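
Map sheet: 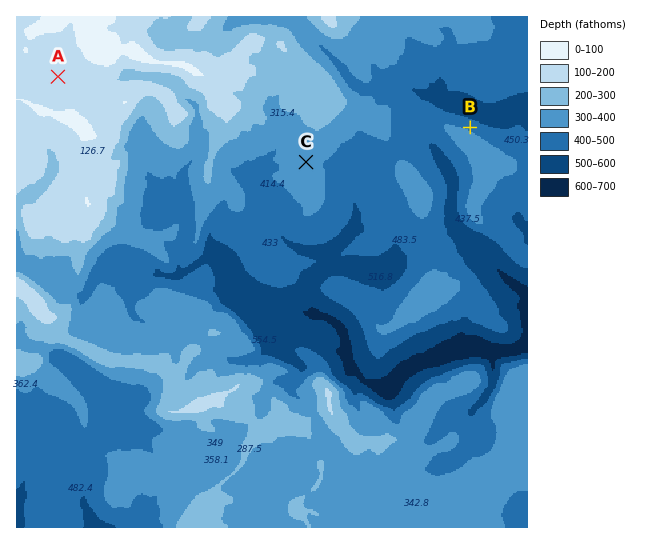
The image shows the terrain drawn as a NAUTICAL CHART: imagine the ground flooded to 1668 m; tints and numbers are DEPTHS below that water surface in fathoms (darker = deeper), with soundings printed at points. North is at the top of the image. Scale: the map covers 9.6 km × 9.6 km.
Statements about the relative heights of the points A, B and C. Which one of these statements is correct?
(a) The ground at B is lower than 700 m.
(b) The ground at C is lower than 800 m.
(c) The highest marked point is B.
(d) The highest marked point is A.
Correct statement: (d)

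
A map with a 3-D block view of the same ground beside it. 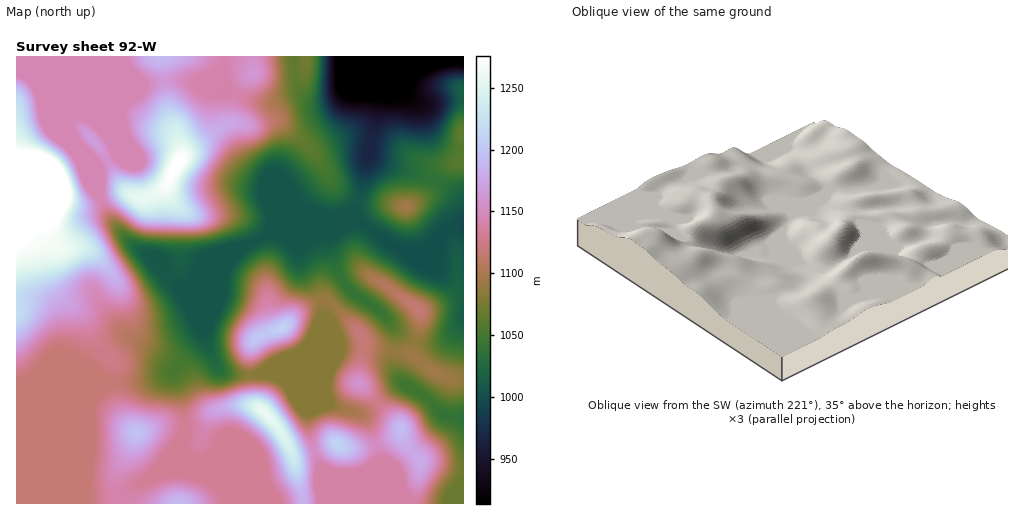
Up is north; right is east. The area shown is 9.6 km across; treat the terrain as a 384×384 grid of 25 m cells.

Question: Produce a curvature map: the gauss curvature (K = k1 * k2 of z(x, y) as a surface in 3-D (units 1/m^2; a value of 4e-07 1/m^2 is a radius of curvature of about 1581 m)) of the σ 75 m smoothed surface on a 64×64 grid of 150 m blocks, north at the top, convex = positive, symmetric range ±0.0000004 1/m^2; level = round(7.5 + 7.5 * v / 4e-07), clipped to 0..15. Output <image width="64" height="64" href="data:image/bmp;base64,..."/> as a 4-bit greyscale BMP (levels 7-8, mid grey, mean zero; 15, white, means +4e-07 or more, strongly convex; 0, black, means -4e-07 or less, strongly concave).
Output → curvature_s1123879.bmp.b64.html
<image width="64" height="64" href="data:image/bmp;base64,Qk12CAAAAAAAAHYAAAAoAAAAQAAAAEAAAAABAAQAAAAAAAAIAAATCwAAEwsAABAAAAAAAAAAAAAAABEREQAiIiIAMzMzAERERABVVVUAZmZmAHd3dwCIiIgAmZmZAKqqqgC7u7sAzMzMAN3d3QDu7u4A////AIiIiIiIiHeHd3eJqqmHd3iIeImXWHd4iIiIiHd0WJiIiIiIiHd3d3d3d3iZiHd3eId3iJY1d3iIiIiId2VomIiIiIiId3d3d4iHd3d3d3d4h3d3djSYh3d3eIh3eHeIh4iIiIh3d3d3eIh3d3d3d3eHd2Z4ZpiHd3d4iIeJiId3iIiIiHd3d3d3d4d3d3d4d4h3dnqoiHd3d3eIiImYdmeIiIiId3d3d3d3eHd3d3h3iIiHesiLdWZmeIiYeaqGZoiIiIiIiHd3d3d4h3d3eIiIiJh5tjVpmYd4iIdoqpdmiIiIiIiId3d3d3d3d4d3iIiJl2mUApy6mGZ3h2eal3eIiIiIiIiHd4iId3h4iHiIiJqHeXMEz9qGRFiHZXh2d4iIiIiIiIeImZh3d3d3iIiIqXaZYifvyXZEaJhlZ3ZniIiIiIiIeImqmHd3h3Z4mZmXV6hTOMyXdmZ5u5Z5h3eIiIiIh3d3iJmId3d3d3iZmHdol3hnh3eImHnfyIqod4iIiIiHd3d4iId4dmaJh2ZnmpiIz5VVV5qoaM/Heah3iIiIiId3d3d3h4h2VpqVI2r/yImoh4dWiYU1ioRHh3eIiIiIh3d3d3eIh3d3iYQlr/+3eIh4iFZ3UhNnVFZ3d3d4iIiHd3d3d4iIiIdmZVi823RXiId2aIhjNoh3d3iId3iIiIh3d3d3iIiIhlaJh2ZkIFd4h3Wby5d5uoiHiIh3d4iIiIeHd3d4iIh2V721AlQkd3iHdazcqIq6iIiIiHd3iIiId3d3d3iIiHd4vbMAd3d4iId1iqmHeJiHiIiId3iIh3iHiIiIiIiHd3iagwA3iId4h3d3Zmd3d3d4h3h3eIiIeIeIiId4h3d3d3dmd1eYh3d3eIdVZ3d3h3d3d3eIiIiHd3eId3d3d3d3ZWjfqKp2d3eImFZ3dniHd4iHd4iIiHd3d3d3eHd3eIdlav/GaGI3d4iIZ4dmd3dniIeHeIiId3d3iHeId3eIiGVq/7VIuBR3iIh4l2Z3ZmeIh4iIiIh3d3iId3d3iIiIZWnMplv/g3eIiJqXeIdmZ4iIiId3h3d3eIh3d3eIiId2aJmHe/+1d4h4moeJh3eHeIiIh3d3h4h4h3d3d3d4h3d3dnd4zqVoiGeId5mHeal3iIiHd3iIh3d3d3d3d3eHeIh1VneKlEiHVnd4mHd6y3Z4h3d3eIh3d3d3d3d3d4iImHZmZWhzJndnh3iIeIq6ZXd3d4h3eId3iHd3d3iIiIiZd4iGV3RHl3mIiHd4iJdVZ3d3d3d4iHiZh3d3iId4iIh3iZdohmiYiHd3d3d3d2Zod3d3d3mZiJqXd3d4d3h3d3iJmHmYeId2aJmId4iIh3h3d3d3iZh3mod4h3d3eHdmeJmHiZh3d2aKqZh4iIiId3d4eIeIh1V4d3iHeId4d3Z4mYeJmHd3Z5mIh3iIiIh3d3d4iHd2VWeIiIh3eIiHd3eIh3iId3d3iHd3d4iIiIh3h3iJh3h2eJqYiHd4iIh3d3d2eIh3d3iHeId3iHh3iHd3d4iIm5eKupiHZmeHd4h3ZmZ4h3eHd3d4iId3d3eIh3h3eIiql5uGZ4dmZmZ3d3d3d3eHd4h3d3iId3d3d3h3iHdmeIhnqERXd3d3ZmZ3dneHd3d3iHd3eId2ZneHd3iIdlZ3ZWm3V6l3eJqoZmd3Z3h4h3eId3d3d3Zmd4d3eIhkRodlaaiM2nZ63tllZ3d2d4iHd3d3h3d3iYd4iHeHd2VHh3ZEZ5u5d4rMp2Z4d3d3h3d3d3eHZni9yXeId4dniHZVYwBZq6h3d4iHd4h3d3d3d3d3d3dnib3Jd3d3h2atxxFEAJ3bh3h1Z4iId4iIh3d3d4h3ZmeZmqh2d3eId7/5NZhF78hVeXV4iIiHiIiId3d4iIdmZ4iIh3Z3d4d4z/lrmGfchTNpdomIiIh4iIiId3iIh2Z3d3d3d3d3dVn/6XmIdFd3ZFd2eIiIh3iIiIiHd4iHd3d3d3d3d3dUXP/HV4iAGN/YZ4d4eIiHd4mIiId3eIeIiHd3d3d3iWV8/pM3iHJ5nPt3qqmHiIh3iZmId3d4eImYh3eId3iZd2ipUFeIZoiJ6Wabyod3iHeJmIh4iIh4iZiHiId3d4iGRGYjd3h3iHiXVWipdmeId3iId3iIh3eIiHiIh3d3d3U0d2d3iod3d3dmZnh1Vnd3h3d2Z4iHd3d3eIiHd3dndTfJh3iod3dniId3d3ZWZ3mnZnZniId3d3d4iId3d4p2W7iHeYd3d3h4iIiId2d3i7dHhmd4d3d3d3eIiId3rXZ7iHdnd3h3d3eImYd3eIialliXd3d3d3d3d3eIiHetd4mId3d3iHd3d4iIh3d4iIiHeJh4d3d3d3d3d4iJmHiIeIh3d3iId3d3iHd3eId3d3iHh3dmZ3d3d3d3iImoQalnd4iIiId3eIiId4iIh3dmeHd3d2Z4iId3d3d3iahB2Vd3iIiIh3eIh3d3iIiHd2Z3Znh3ZnmqiHeIh3d3h3fFV3eIiIiHd4iXVmeIiIh3d4d3iHd2ibqId4iHd3dovzN3eIiIiIiHeJdWd4iHh3eJqYd3eIeJqIh3iId3d3nPZ3d4iIiIiId3d2d4iHd4d4mql3d4mHiIiHiId3Z3eZp3d4iIiIiId2eIiIeId3h3iIiHd3mYd4iIiIh3d3dlVYd4iIiIiIh3aJmYiIiHd3h3ZniIiZh4iIiIiId3eHYz"/>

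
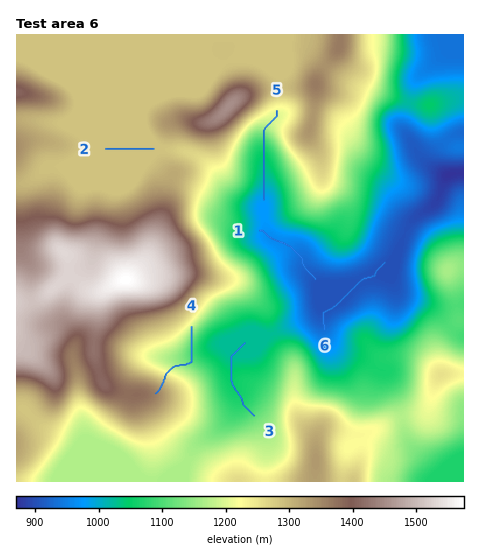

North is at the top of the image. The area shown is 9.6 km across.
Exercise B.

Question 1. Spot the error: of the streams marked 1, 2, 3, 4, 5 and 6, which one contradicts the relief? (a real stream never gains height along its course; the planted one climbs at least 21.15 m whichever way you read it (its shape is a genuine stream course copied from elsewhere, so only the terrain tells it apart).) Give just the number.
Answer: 4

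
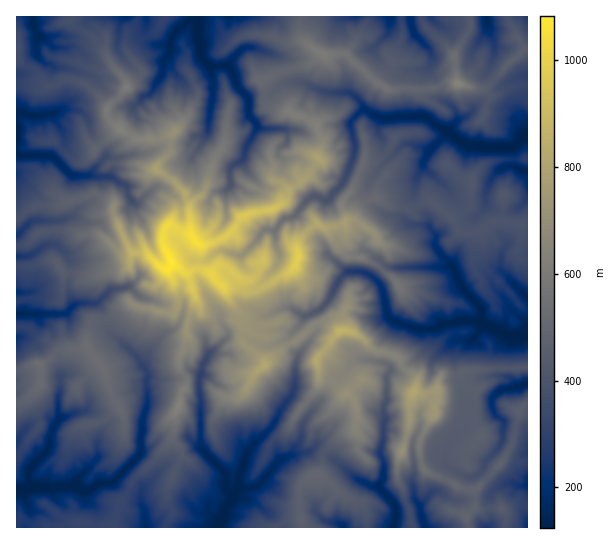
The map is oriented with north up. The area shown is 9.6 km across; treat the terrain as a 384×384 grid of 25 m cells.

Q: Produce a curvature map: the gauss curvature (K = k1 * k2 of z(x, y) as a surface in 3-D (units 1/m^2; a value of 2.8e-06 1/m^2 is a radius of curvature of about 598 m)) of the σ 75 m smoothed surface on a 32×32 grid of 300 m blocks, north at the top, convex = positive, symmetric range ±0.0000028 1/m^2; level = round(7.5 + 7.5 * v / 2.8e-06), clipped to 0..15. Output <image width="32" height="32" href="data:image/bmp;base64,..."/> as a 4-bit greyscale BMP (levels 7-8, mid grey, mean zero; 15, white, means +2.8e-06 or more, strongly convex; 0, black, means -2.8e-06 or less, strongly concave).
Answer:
<image width="32" height="32" href="data:image/bmp;base64,Qk12AgAAAAAAAHYAAAAoAAAAIAAAACAAAAABAAQAAAAAAAACAAATCwAAEwsAABAAAAAAAAAAAAAAABEREQAiIiIAMzMzAERERABVVVUAZmZmAHd3dwCIiIgAmZmZAKqqqgC7u7sAzMzMAN3d3QDu7u4A////AIhodoeFh4aqWnTUard4eYh8eIiYhph3d2aJadYHt1PjZnd4d3iHeEiId2lmpYiHeHeId1aIeFWHaMlaZk1HhKeId3mJWGxoiqhhad71iHeYd3mHxVV4uIcmhnkmBpeMR4eblIqKcHl1jHiZraWWaJKWVnanqe9Yh4l3dYZIxmnPe39nd3ew9sd8FLWU8vZ5a2eXWId3D2h3fXd7miuyhip7J3iXeIbXb4H3d0hHd4ZriHaXh3eGiHdUMacHhme3mIWld3d6RnZ3kjb7jFWWdniKLLJZd2eDhnqVBoWImFmIV7d6pYZ8qYeZp+qL9llXeYiFhX16UsdkBnsoh7l3iIh2x3iXj3Gqbn9VbACmW4d5V3h3VlddGx8/bqiZiWloeGs5WYaOZyhplgSFt4amd3iHiHhIbHmI1Vb1l4eGd3dZh4Z272ZHVnjWnWZ4Z3d2xoiKlUihdq2IUHhmd3hnpdd4aLRI9Jc5mYg9Z3h41Yh3SFbYZnKEaYpZyWlliJmnW4yocpN6t5kpmSZ6PH8FeWdHiJeLeJqmacdW4ZZ4Zrt4iJh6CHh3n3qJeMN4d5Rzh2p2Wd+YlzVTZniIq0gPVHdXh3hWhLc4umWJZmd3cYZ5bIh3l2pGo6h3imiZiJ2ZmLl3eHdXiHW4WIl2V6o0VYllqmd4emd4iIV3eqgrh653"/>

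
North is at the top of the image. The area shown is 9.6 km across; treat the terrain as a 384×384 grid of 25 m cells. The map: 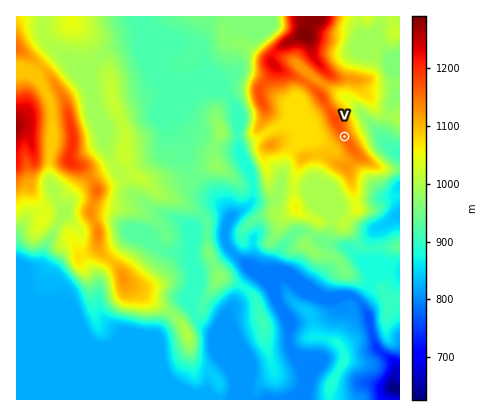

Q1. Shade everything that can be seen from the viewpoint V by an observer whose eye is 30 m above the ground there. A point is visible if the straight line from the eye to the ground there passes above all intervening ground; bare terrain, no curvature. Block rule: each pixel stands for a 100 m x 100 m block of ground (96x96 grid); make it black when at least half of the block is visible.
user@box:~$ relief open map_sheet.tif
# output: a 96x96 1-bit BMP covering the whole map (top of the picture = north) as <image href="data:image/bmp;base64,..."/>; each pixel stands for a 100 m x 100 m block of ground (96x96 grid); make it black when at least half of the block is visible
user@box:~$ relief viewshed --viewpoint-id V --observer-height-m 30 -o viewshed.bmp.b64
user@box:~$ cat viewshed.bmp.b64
<image width="96" height="96" href="data:image/bmp;base64,Qk2+BAAAAAAAAD4AAAAoAAAAYAAAAGAAAAABAAEAAAAAAIAEAAATCwAAEwsAAAIAAAAAAAAA////AAAAAAAAAAAAAA8eIA///8AAAAAAAAYOAAf8j4AAAAAAAAIeAAf/gQAAAAAAAAI8AA//gAAAAAAAAAc8AD//gAAAAAAAAAd4AH4fgAAAAAAAAA/4AP4PgAAAAAAAAAf4AfwHgAAAAAAAAAf4AfwBwfAAAAAAAAf4AfwA//AAAAAAAA/4AfwA/+AAAAAAAA/4AfwAf+AAAAAAAA/4AfAAf4AAAAAAAA/4A+AA/4AAAAAAAB8YA+AD/wAAAAAAAB8AB+P//wAAAAAAAD8AB8H/ghAAAAAAAD8AB8D+ADAAAAAAAH8AB8B8ADAAAAAAAHmAB4AwADgAAAAAAPGAB4AAADwAAAAAA+OADwAAAD8AAAAAB8PADwAAAD8AAAAAP8EADgAAAD8AAAAAf8AAHAAAAD8AAAAA/8AAGAAAAD8AAAAP/8AAAAAAAH8AAAAP/8AAAAAAAH8AAAAf/+AAAAAAAD8AAAAf/8A+AAAAAD8AAAAf/8A+AAAABB8AAAA//8A+AAAB/B8AAAA//8B+AAAA+B4AAAB//8B8AAAAcB4AAAD//8B4AAAA4BwAAAP//+DwAAAPwAgAAAf//+DwAAA/gAAAAAf//+DgAAB+ABwAAA//5+HgAAHGAA8AAA//x/HgAAAAAAAAAA//h/HgAAAAAAAAAA//D/HggAAAAAAAAA/8D/HAQAAAAAAAAA/gH+HAQAAD4AAAAB/gf8HAYAAfwAAAAB/h/wPAAIB8AAAAAB///A+AAMH4AAAAAD//8D8AAcP4BgAAAB//Af4AAcfwAAAAAB/8B/4AAM/gAAAAAA/4D/wAAM/gAAAAAA/wH/wAAY/AAACAAA/wf/wAAYfAAACAAA/g//gAAQeAAAAAAB/h//gAAAcAAAAAAD/D/8AAAAMAAAAAAP/H/wAAAAMAEAAAAf/P4AAAAwOAOAGAA/8eAAAAAwGA+B+AB/4eAAAAA4HD+H+IB/weAAAAA8H//8cIB/w+AAAAA////wcIA/g/AAAAAf///geIA/AfAAAAAf///A+IA/AfwAAAAf///B/IA/Af4AAAAP//+D/YA/Af8AAADP//8H/8A/AfwAAAD//////8A/A/AAAAB//7///8B+A8AAAAB//x8//8B+B8AAAAA//hw//8B8B4AAAAA//gA//8B8B4AAAAA//AB/88B8DwAAAAA//AD+88D4DgAAAAB/+cH+8YD4DgAAAAB/88H88YH4HAAAAAB/9gP8cQH4HAAAAAB//Af8cAPwGAAAAAB/+B/8cAfwAAAAAAA/+H/8MAfgAAAAAAAf8P+AMA/gAAAAAAAfweAAEB+AAAAAAAAPg8AAEH8AAAAAAAAPB4AAH/4AAAAAAAAHDwAAH/gAAAAAAAAPngAAH/AAAAAAAAAP/gAAH+AAAAAAAAAH/gAAH4AAAAAAAAAD/wAAHwAAAAAAAAAA/4AAPgAAAAAAAAAAP8AAPgAAAAAAAAAAA8AAfAAAAAAAAAAAA+AAeAAAAAAAAAAAA/AAIAAAAAAAAAAAA/gAMAAAAAAAAAAAAPwAc="/>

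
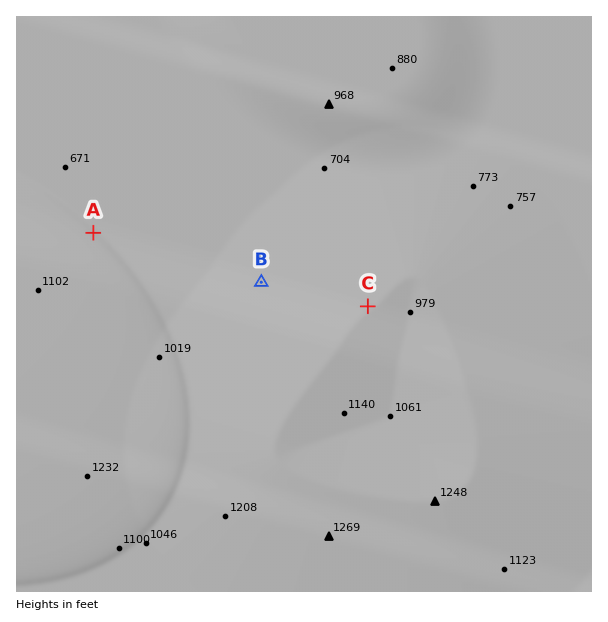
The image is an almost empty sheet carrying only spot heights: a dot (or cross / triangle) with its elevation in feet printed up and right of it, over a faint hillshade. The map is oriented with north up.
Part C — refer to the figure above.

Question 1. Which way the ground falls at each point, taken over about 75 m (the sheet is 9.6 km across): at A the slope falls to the NE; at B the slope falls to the N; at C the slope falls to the N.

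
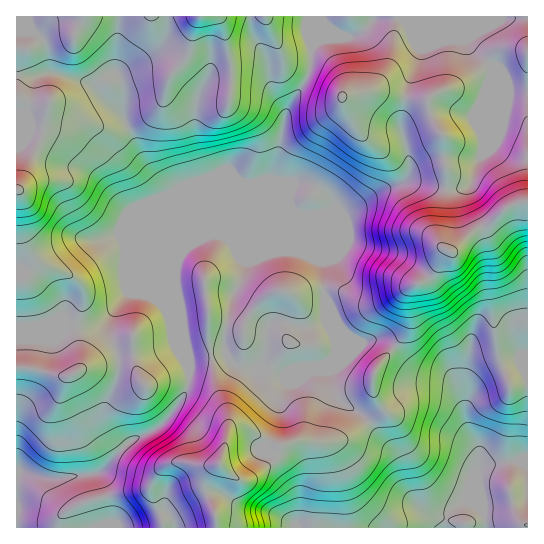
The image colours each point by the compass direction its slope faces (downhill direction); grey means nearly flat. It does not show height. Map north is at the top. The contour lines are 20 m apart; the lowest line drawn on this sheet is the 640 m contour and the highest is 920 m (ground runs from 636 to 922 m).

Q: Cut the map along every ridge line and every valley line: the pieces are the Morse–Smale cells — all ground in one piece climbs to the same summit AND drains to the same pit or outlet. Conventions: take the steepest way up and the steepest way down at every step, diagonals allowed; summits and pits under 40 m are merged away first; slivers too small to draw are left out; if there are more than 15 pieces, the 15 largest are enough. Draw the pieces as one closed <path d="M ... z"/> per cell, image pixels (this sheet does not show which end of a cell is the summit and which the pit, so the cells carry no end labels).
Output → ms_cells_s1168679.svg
<path d="M310 69l-5 13-18 29-14 67-19 10-45 45-22 14-10 14-1 32 5 20 3 28 5 19 36-8 4 9 8 6 14 4 14-2 17 7 23-9 17-2 8-5-1 18 6 17 8 9 27 17 10-10 0-6-8-19 1-11 6-10 21-24 7-12 1-36 7-9 11-4 9-9 8-17 4-4-6-5 6-58-3-49-13-21-4-17-26-3-19-5-19 0-21 4-1-5-8-10-14-9z"/><path d="M527 16l-215 1-1 54 8 1 14 9 8 10 1 5 21-4 19 0 19 5 26 3 4 17 13 21 3 49-6 58 6 5-4 4-8 17-9 9-11 4-7 9-1 36-7 12-21 24-6 10-1 11 8 19 0 6-11 11 14 19 16 16 6 29 10 16 12 11 15 6 3 9 83-1z"/><path d="M265 16l-182 0-8 16-5-5-12-3-9 4-18 19-15 2 1 27 40-3 28 8 8 4 8 12 23 20 20 44 23 32 12 32 0 32 8-10 22-14 45-45 19-10 12-63 6-12 14-21 4-12-24-8z"/><path d="M57 73l-41 4 1 22 18 5 14-1-9 39-15 35-8 13 3 5 1 28 4 19 7 13 9 9 33 13 7 8 3 14-8 22 1 6 16 0 8-3 7-6 19-25 19 2 9 4 12 11 20 50-6-47-5-20 3-68-12-32-23-32-20-44-23-20-8-12z"/><path d="M369 421l-18 14-10 5-14 3-28-3-21 5-32-16-15 2-4 6-8 27-21 1-21-4-12 4-8 8-6 12 0 5 12 29 0 8 280 1 1-7-2-2-15-6-12-11-10-16-6-29-16-16z"/><path d="M225 352l-35 7-2 2 1 20-2 9-18 27-14 12-25 12-28 30-9 3 6 8 9 41 3 5 51 0 1-9-12-29 0-5 6-12 8-8 12-4 21 4 21-1 8-27 7-8 12 0 24 14 13 2 16-5 18 3 24-3 27-18-6-7-19-11-8-9-6-17 1-18-8 5-17 2-23 9-17-7-14 2-14-4-8-6z"/><path d="M19 99l-3 0 0 170 14 3 11 7 15 15 7 11 1 6-5 8-22 10 20 0 9-4 9 2 9-28-3-14-7-8-33-13-9-9-9-22-2-28-4-15 8-13 15-35 9-39-14 1z"/><path d="M69 325l-12 4-40 0-1 37 3 2 14 0 25 8 11 0 8-4 4-7-1-15-4-12 0-11z"/><path d="M23 269l-7 1 0 59 19 0 24-10 5-9-9-17-14-14z"/><path d="M311 16l-46 1 20 45 22 7 4 0 1-11z"/><path d="M82 16l-65 0-1 31 15 0 18-19 9-4 12 3 5 5z"/>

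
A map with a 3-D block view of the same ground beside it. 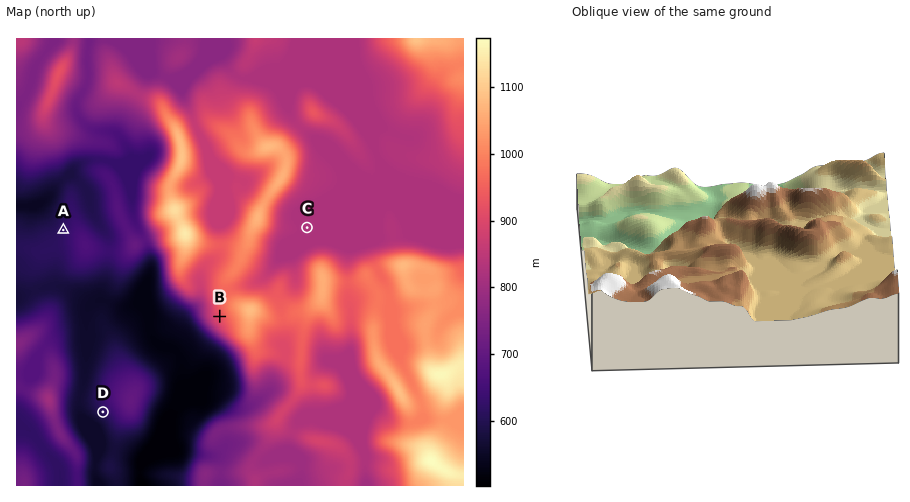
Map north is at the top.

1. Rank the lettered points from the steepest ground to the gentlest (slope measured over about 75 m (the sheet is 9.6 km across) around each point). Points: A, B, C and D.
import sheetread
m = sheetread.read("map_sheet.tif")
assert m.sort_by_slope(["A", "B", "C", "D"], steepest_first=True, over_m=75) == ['B', 'D', 'A', 'C']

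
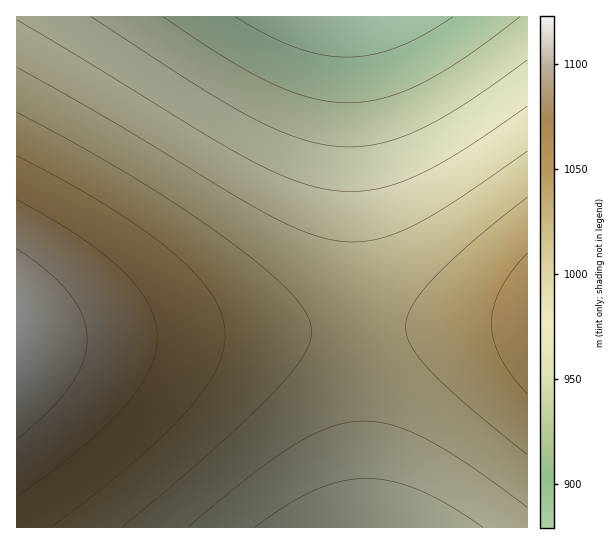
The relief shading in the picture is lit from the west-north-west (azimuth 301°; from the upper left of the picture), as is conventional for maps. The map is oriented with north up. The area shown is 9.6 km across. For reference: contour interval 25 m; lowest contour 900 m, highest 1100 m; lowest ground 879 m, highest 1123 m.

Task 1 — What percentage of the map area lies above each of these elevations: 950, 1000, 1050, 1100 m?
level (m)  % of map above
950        86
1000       59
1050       21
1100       3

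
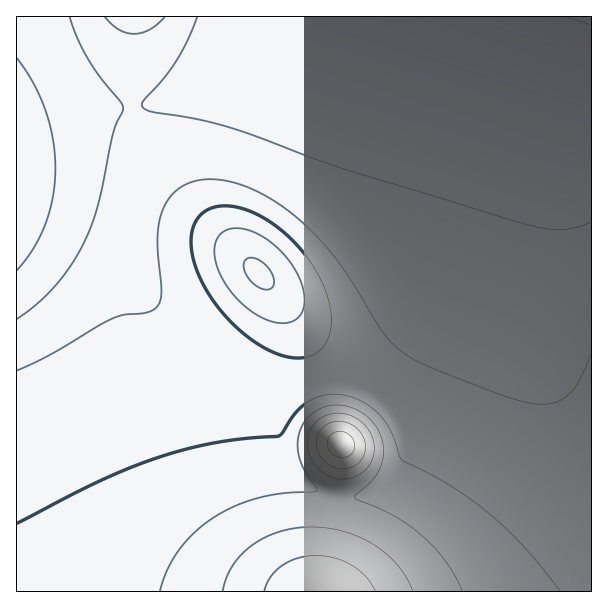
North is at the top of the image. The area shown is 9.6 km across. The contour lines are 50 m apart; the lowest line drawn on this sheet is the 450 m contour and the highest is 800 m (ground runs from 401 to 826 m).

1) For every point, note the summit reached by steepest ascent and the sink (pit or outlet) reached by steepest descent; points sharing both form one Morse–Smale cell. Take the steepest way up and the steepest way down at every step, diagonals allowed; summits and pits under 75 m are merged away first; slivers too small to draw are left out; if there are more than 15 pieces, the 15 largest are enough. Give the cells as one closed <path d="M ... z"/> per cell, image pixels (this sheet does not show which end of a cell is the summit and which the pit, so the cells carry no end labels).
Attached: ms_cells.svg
<path d="M591 16l-31 0-2 2-83 264-31 90-41 95-13 15-21 12-13 4-17 0-18-5-16-9-11-10-12-18-6-21-2-31-8-14-41-20-27-18-40-38-18-26-24-23-51-29-49-18 1 374 575-1z"/><path d="M515 16l-284 0-14 31-15 22-20 21-12 7-29 9-66 4-58 18-1 88 49 20 51 29 24 23 18 26 31 30 29 22 28 14 21 8 27 4 26-8 27-4 16-4 18-10 21-21 20-37z"/><path d="M558 16l-42 0-4 5-86 279-16 32-8 13-21 21-27 13-34 5-26 8-32-5 8 6 4 11 2 31 6 21 12 18 15 13 12 6 18 5 24-2 21-9 10-8 9-12 37-87 18-48z"/><path d="M230 16l-213 0-1 112 59-18 66-4 29-9 12-7 24-27 23-40z"/>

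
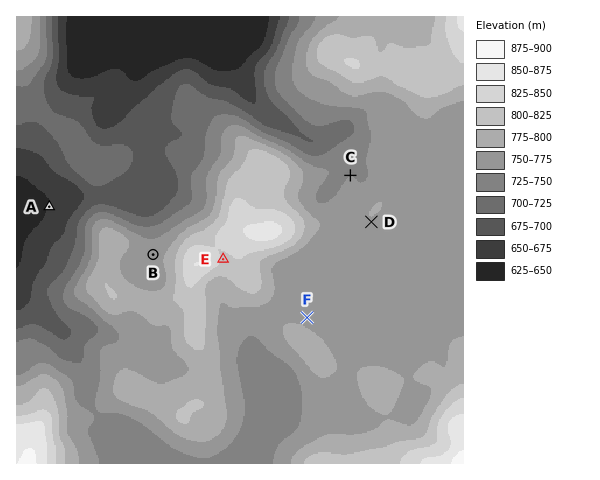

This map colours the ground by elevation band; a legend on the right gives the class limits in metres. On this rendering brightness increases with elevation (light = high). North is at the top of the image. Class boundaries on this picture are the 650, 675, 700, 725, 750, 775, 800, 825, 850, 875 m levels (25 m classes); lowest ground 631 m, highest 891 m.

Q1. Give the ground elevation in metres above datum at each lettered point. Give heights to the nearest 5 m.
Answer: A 650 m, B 760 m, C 750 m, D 770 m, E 825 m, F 765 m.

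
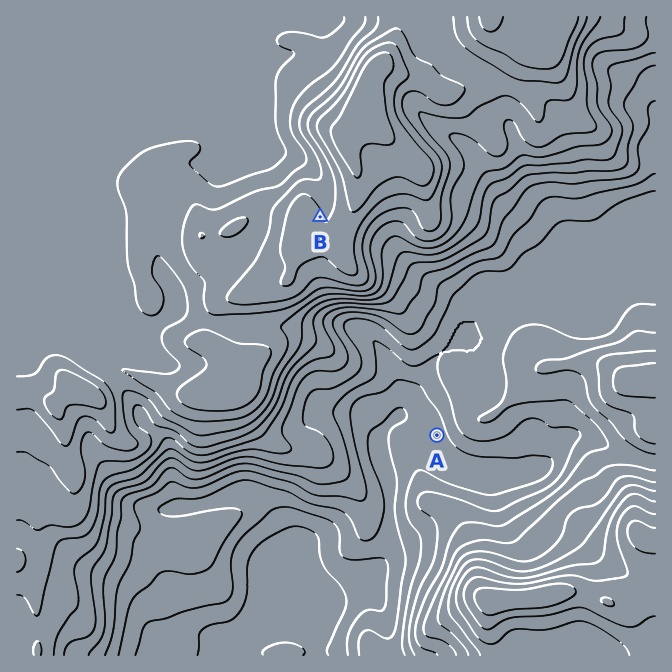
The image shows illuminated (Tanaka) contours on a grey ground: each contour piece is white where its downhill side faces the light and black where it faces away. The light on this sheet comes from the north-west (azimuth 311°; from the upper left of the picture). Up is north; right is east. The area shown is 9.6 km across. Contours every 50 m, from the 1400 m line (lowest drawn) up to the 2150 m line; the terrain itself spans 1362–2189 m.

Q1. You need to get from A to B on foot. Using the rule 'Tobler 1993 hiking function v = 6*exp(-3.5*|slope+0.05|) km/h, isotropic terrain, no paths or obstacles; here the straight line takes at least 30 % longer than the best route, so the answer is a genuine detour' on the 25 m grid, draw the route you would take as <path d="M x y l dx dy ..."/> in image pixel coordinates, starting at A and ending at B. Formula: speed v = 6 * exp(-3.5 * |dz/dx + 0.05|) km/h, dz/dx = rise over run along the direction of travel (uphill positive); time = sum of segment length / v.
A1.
<path d="M437 435l0-20-9-17 0-20-38-76 0-12-8-17-32-31-10-5-20-20"/>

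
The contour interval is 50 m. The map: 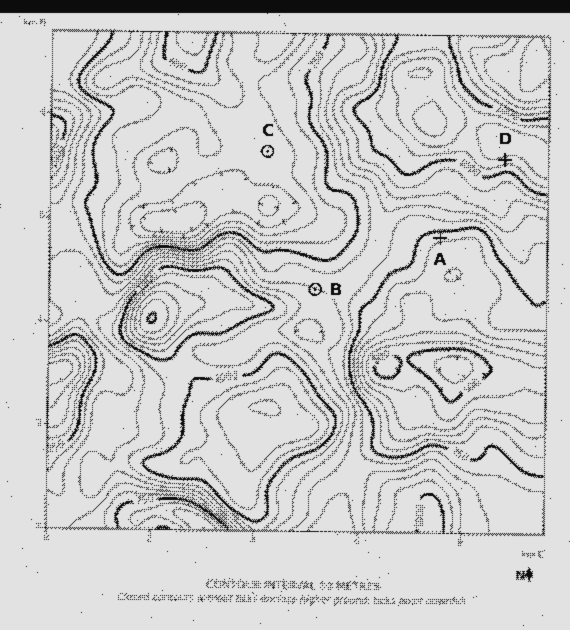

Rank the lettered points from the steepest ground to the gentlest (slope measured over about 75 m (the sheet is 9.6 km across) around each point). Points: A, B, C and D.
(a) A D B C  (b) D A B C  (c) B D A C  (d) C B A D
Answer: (b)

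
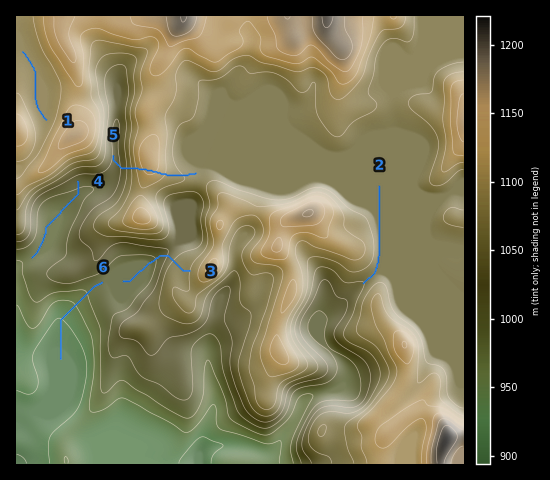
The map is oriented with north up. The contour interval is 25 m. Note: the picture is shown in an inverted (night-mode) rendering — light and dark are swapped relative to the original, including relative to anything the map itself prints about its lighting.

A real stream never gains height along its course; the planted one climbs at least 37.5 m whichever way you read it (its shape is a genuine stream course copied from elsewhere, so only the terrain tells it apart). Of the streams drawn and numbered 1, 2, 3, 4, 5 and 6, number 5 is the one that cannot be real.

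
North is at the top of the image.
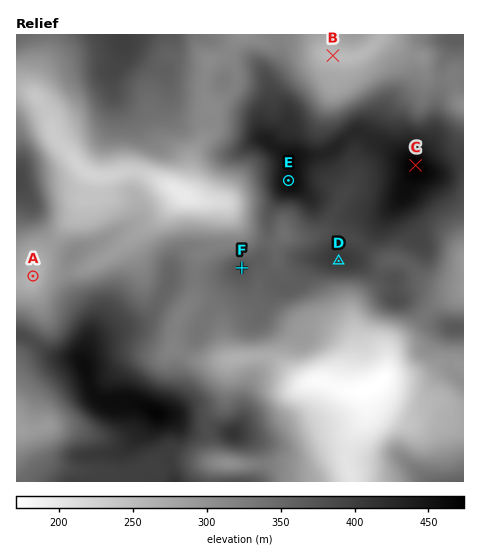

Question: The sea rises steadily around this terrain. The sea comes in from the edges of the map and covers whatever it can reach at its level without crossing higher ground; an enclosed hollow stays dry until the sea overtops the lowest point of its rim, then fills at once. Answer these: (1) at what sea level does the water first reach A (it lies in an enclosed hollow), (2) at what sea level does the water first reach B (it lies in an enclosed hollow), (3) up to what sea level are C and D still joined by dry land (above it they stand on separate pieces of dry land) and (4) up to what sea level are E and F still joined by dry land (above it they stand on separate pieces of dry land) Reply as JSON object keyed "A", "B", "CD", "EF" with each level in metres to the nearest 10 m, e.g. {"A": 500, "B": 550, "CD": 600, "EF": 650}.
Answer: {"A": 270, "B": 260, "CD": 390, "EF": 360}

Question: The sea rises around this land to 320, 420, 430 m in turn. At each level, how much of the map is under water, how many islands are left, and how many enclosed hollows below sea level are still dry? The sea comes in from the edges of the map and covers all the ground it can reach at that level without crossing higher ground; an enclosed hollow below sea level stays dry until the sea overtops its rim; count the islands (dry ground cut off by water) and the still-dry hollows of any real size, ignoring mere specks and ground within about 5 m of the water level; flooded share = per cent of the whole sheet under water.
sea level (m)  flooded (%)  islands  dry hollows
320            41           0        1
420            92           2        0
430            94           3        0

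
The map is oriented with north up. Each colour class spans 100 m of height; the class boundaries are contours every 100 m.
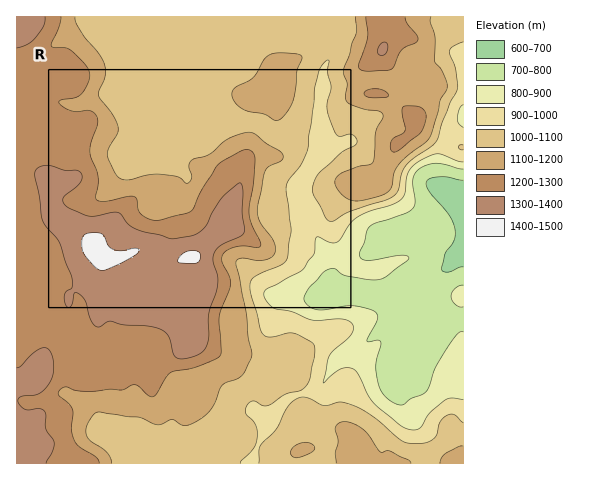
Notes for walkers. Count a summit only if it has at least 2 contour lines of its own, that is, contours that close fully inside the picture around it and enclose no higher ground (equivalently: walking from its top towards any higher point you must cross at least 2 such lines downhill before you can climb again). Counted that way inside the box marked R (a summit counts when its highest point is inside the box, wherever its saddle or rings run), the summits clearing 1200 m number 1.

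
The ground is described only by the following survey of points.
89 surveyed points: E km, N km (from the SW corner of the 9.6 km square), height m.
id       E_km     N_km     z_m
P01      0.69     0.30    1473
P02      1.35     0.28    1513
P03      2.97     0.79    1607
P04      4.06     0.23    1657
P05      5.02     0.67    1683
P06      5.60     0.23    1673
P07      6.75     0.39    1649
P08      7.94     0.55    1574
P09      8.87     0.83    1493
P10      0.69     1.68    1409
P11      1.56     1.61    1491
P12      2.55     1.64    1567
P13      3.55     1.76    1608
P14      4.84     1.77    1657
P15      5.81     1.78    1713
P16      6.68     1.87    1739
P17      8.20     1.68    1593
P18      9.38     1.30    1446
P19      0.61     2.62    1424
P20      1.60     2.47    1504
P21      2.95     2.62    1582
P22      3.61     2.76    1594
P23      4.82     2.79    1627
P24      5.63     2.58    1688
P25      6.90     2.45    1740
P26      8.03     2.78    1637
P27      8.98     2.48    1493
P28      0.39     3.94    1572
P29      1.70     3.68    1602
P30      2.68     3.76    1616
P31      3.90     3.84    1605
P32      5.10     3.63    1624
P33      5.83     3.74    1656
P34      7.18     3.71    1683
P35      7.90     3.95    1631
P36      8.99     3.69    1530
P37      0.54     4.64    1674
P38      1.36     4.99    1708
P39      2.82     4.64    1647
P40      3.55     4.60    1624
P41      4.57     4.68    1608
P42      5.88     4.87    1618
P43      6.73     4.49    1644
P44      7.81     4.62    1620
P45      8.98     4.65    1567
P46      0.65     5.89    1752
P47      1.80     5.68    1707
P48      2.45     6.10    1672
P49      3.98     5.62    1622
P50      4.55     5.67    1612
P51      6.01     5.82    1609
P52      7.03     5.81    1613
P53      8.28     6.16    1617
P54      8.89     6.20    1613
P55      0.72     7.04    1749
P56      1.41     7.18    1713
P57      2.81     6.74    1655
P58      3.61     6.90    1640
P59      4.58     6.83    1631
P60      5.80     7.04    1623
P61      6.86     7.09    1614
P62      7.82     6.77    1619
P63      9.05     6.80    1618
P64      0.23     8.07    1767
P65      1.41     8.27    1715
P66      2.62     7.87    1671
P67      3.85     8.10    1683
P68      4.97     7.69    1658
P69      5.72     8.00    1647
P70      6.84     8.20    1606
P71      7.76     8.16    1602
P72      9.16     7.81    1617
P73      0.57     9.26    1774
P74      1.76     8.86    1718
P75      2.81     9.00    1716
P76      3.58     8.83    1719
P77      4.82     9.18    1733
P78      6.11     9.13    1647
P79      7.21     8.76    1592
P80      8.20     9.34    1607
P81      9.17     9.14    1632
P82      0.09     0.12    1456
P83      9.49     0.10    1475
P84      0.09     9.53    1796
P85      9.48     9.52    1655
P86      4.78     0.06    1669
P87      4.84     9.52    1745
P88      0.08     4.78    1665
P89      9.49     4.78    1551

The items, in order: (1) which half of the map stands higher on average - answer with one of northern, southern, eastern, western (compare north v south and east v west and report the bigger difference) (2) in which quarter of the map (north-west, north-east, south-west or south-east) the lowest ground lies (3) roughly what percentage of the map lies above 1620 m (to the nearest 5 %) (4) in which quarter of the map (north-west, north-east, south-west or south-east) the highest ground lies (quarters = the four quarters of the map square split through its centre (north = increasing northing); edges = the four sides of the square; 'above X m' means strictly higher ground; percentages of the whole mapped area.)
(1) The northern half stands higher on average than the southern half.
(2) Look to the south-west quarter for the lowest ground.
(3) About 55 % of the map lies above 1620 m.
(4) The highest point lies in the north-west quarter of the map.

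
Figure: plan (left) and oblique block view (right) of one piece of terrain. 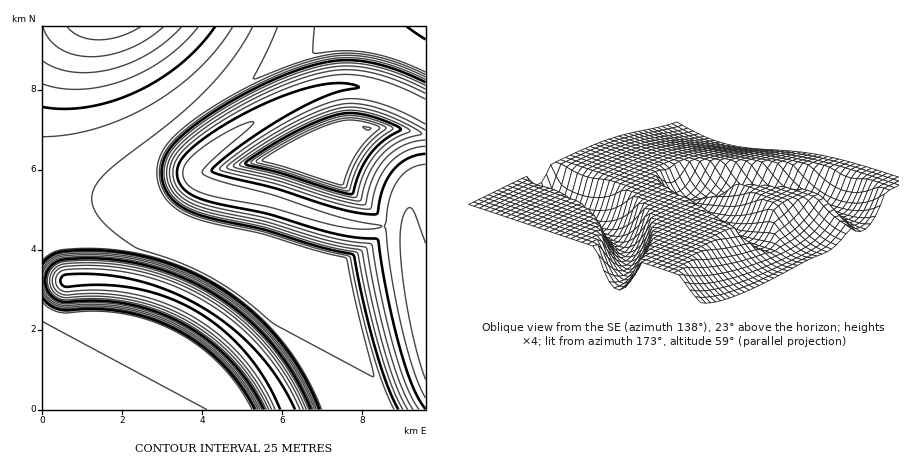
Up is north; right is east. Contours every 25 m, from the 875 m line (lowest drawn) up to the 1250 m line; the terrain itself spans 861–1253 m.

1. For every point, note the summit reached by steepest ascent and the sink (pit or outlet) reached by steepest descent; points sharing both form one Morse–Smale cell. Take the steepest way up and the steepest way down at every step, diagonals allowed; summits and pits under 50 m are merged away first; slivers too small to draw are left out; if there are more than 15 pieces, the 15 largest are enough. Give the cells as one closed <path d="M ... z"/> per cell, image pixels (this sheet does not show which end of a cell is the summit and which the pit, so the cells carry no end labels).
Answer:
<path d="M426 26l-52 0-28 16-44 13-50 23-52 33-24 19-16 18-6 12-2 12 2 14 7 14 11 12 18 10 24 7 46 9 81 26 19 76 13 40 13 30 40 0 0-226-4 0-7 6-4 10-1 34-6-7-30 0-32-4-70-22-60-13-16-8-4-4 0-6 14-16 36-25 50-27 32-12 14-3 34 2 26 9 28 13z"/><path d="M156 190l-54 10-60 2 0 78 54-1 24 2 32 7 40 17 34 22 26 25 22 30 14 28 98 0-21-54-25-94-30-7-50-17-46-9-24-7-18-10-11-12z"/><path d="M372 26l-330 0 0 176 60-2 52-10-2-18 3-14 12-20 21-18 64-42 50-23 44-13z"/><path d="M96 279l-54 3 0 128 245 0-10-22-20-30-25-25-18-15-36-20-26-10-32-7z"/><path d="M360 87l-22 0-14 3-32 12-28 14-58 38-11 12-3 10 6 6 14 6 60 13 58 19 30 6 36 0 10 2 4 3 2-35 3-6 11-8 0-70-40-19z"/>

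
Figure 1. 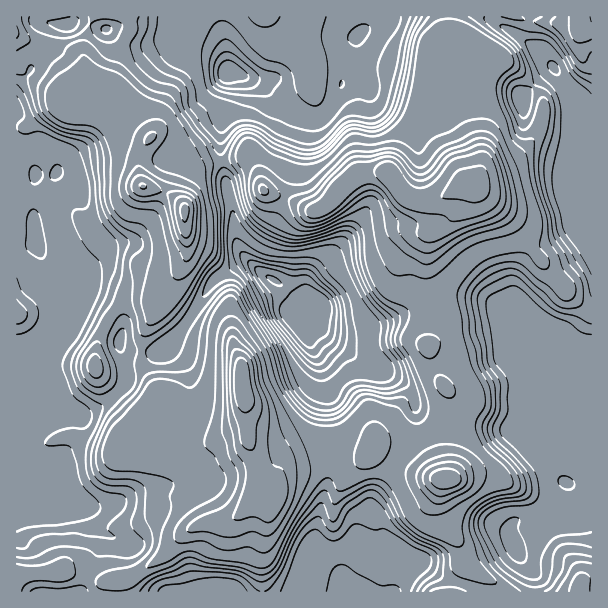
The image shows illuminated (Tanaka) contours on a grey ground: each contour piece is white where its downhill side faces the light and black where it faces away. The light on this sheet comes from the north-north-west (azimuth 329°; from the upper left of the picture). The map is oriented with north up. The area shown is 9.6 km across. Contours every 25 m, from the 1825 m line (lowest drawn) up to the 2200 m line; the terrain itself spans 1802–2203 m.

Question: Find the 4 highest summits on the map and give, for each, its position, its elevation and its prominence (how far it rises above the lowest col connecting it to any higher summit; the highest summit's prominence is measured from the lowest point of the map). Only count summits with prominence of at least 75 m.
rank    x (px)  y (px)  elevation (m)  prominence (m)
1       479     186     2203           401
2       242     386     2197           131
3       185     210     2183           176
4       447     479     2173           104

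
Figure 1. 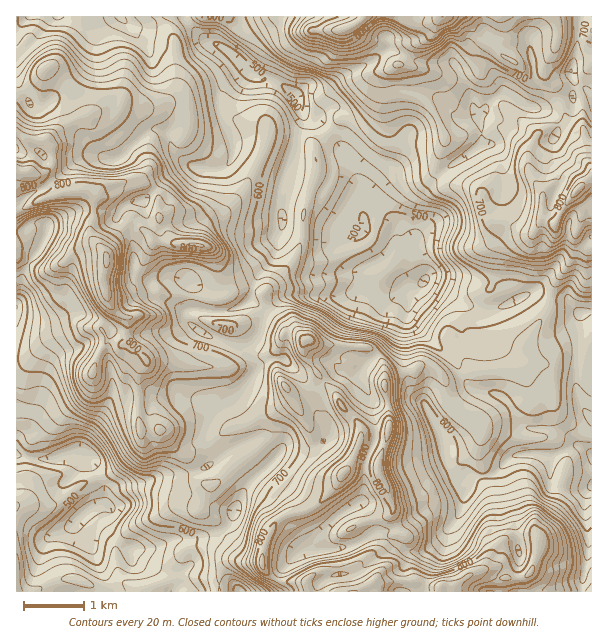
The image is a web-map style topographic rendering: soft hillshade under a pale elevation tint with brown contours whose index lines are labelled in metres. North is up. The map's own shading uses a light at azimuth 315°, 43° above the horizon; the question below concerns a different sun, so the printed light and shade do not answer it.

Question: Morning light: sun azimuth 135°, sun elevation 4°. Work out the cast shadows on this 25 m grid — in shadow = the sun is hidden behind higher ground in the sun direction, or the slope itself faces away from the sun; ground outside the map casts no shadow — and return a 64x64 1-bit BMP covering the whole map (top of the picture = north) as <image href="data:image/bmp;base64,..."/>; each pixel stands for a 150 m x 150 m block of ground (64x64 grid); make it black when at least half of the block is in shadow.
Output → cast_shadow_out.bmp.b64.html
<image width="64" height="64" href="data:image/bmp;base64,Qk0+AgAAAAAAAD4AAAAoAAAAQAAAAEAAAAABAAEAAAAAAAACAAATCwAAEwsAAAIAAAAAAAAA////AAAAAAAAAAQBfAYAATB/DAd/N8ADPv8cJ/+/4YE//x/v///1wT//3+////nBP+//9////cEX8B/z////wQf4D/n8///BA/4P/H+f/9EB/x//j5//8QD/n//Dn//5hH///+MP/7AD////8Q//kJvx///xB/+Y+fDf//sH/5iD8A///4PxCAP4A//9g8AAAPwAf/2DgAAAfQA//YcAAAB9AB/7xgAAAHwAfPOEAAAGOAB8d4AAAA44AHx/gAAADgAAfP+AAAAfEAB/n4AAAB+AAH8HmAAAP4AD9gc+AAD/4D77B34AAP+wHP+//gAA/+AAP///BAH/gA+///+Pgf+PH////4fA/44Af///weDnwAB////g4MPAAPv//+ACZ8AA+/3/wBB/wADMAf+ACH/AAA4A/4AAf8AADgAf4AD/wvwOAB/xgP+x+AcAD/HEfxPwBwAP8/Q/HwAHAB/3+OAHGAcAD+f4eAMfBwAA5/wfwJ+DABv//g/8H8GAHf//1/4PwYA9///X/gHhgAz//4P+AOGADn//If4AwYAOf/5wAAAB4A5//vwAAAHgDP/+/wAAcfAAf/76AAD5gAB//sAAAPvAAH+AgPOA8cgAfgDB88HgDgBABuHzgcADwAAG+fuAAAHgAGL7/4AAAMAAYP//gAwAeABy//+AD/AAACP/mAAP/AQAAw=="/>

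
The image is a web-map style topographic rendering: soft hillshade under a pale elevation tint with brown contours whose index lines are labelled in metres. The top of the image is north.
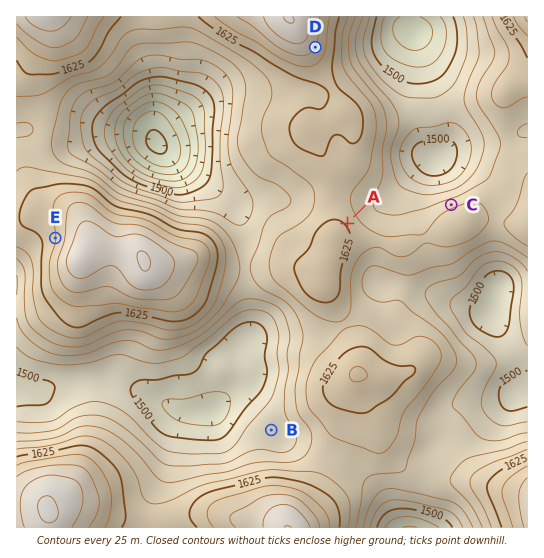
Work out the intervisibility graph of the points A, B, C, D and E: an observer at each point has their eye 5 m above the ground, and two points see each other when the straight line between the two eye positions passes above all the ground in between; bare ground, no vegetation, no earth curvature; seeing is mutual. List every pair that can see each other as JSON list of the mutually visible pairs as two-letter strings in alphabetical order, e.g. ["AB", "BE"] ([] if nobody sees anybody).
["AC", "AD", "CD"]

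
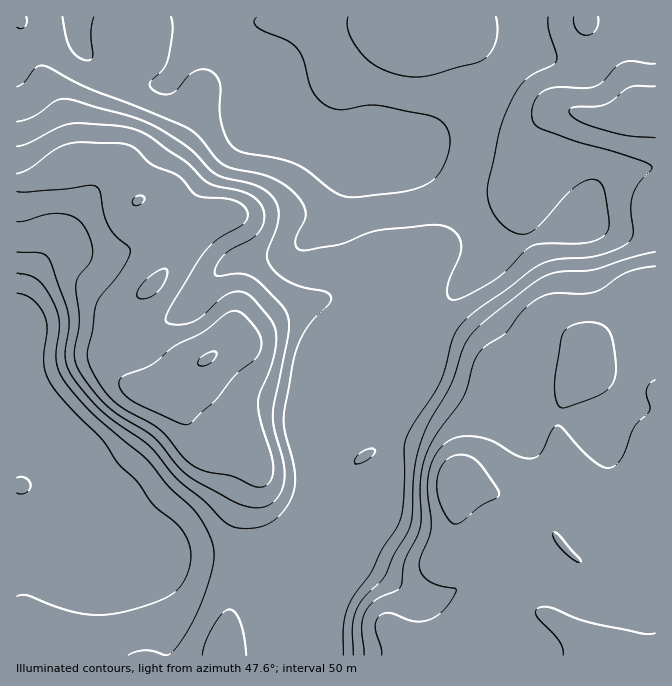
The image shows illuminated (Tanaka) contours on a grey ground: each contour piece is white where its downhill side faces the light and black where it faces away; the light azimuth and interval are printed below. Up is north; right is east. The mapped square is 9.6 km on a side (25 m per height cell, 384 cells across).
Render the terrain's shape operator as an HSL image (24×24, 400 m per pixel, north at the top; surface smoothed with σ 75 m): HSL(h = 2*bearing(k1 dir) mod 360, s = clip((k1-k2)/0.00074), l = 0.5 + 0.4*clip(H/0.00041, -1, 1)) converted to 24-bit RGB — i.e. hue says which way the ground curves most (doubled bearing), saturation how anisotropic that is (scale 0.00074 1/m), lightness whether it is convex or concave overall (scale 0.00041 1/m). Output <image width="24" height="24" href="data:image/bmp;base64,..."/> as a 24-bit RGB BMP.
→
<image width="24" height="24" href="data:image/bmp;base64,Qk32BgAAAAAAADYAAAAoAAAAGAAAABgAAAABABgAAAAAAMAGAAATCwAAEwsAAAAAAAAAAAAAhp17ZIqecpeue4OykIWyZlWyODuu39OpzaR6ODB9f3+AHR91That5PKAec+WrHe5kmmKfoJzgW5tbT9RWb1Mgr+igHWmcGyXoaOGcIGRZoJlcHpgg4Blfl+CP0Z93MOCzpVuTD+Cf3+AMEyBAGjY7e/caGHDiDVlwWykqYDDZ0vNkbrdftfJS55JZ1SgiXWvpaBde25ffnJfd39fan9cYHdlPEdv08F2ypFjZFWDf3+AdH6BAEc88rYxzwAquZAcIq4Xb5w/QJ4wpHk2nicUs6YuJoIuaHs8nZd5fnGHineKiYN4coFxY3RuO0Fdz8hMyJ5HXHt9f4B/f3+AMnZ5HXF81XTh9dbgoMhtR4B4gWhvcS9Fd8x5q9TUa1C/amqEk5tqbneCeXWKlXuQj3OCdltxVTVa0r400KApPJ4WTIVtf3+AeICBCGZfSjRw/3pI8a90PlhxcThXb8awjNqfWXmLkD9pgHuBk6dkXoVvaoB0fW9ulFtziCtaYiotrspIvopty+iFAIF5hHZneYVnRGt8CQQv/q1k8O6eUlCtZbzRbcu8rItseERvgHt9gH9+oKO0bWuqdV+WiVVtcThSiA1RzrZYW9x6gLOp4PfUAD2/bhq+3IlUKGo9AA4z9fDW8ezabp3IbJm3jVeInVdXb2iNhXCMk2Rrp59vfF5tdEJljCI6YBktdzyZ1Pfaf6vUiNu+2frRIABRLnGH45Dkv4TqACtVdvSH9OfXwHy+hkmFiVJwm5x9gmuJaGWEkoaaoXFphTxkWgksdg8IkqU0TP+Nb+h3ZIiWpeWS591GEwMweoB+MIk6mrguBiOlOtpZ9uU2n0czlUBtkW5sm5dsf3J8bnyCc5BwhUtheA1UjA1pt+Prz/P8qenriKNiVKRCuMc06KhBBBpFfn+Af4B/eoF1IG5RFn+G+4x1mGFCaINXk3d2qm9jcotcZ4V5hoB1VSeXngDLrejuyP/sg6ba02zZ3oPBv555io9S1Ox9AhxJcXiBf4B/f4B/fYB/Aygy239Z1qOgc6iwYFWQsH2KrKaTWJGcb4SSGyl4EBDJ9PPXs+A7JFsoQ6yetJPi+Lvns6LU6dzLEA5jLmVJf4RPcYVZeYF0GjlvP8qk2sSyslmGbVV3kKN+ta6WamePZXl8KyhGFjY03PRQ652Ll6E0AIsADE0z33eD4tm/0o/BswD8Rzy5do6mdHuhWptlLpiWCryow4W543TZk4u/fL6/r5K4uk6ui2Z4KyVGKrC0dfGXr4PC8q3g5LOJADMfBrBA7NOnnFadqijPmGrAfXmsh3mhnYueaZd8F2lCFHYyg1S44K7GlYavdlaezFTHso/GLI66J/jMaa5bbX1CfrFQ+Kq81lBuADkRkLMAf4ItQz1sn3iXpWqlmHiXmoWQonqMW3GHN3xHCVMbV9Iyt5PKV0bSgX7UqZnaXLJ6NnNSYk5Bvpw7PZ8aaqU2+5CywTSEWKkeJ7UaIFFITIlIa2mMlImclIGhqH6jm3ijc12IZ4dIM40NWmsILDwLST0PpYIAqJxrTGtkNYCGp4nC06+eJ6hyOtPL58790dT6i37wIkDQSqu7VYGReY98hnSPo3aXqliKlVaOnoN+iqVjWoNxbGyAOS93yM6buIfcpHjCNq6gKb6LqNSqp6LZT/HQI/bU3YPF70DbnkzDikuHcWJMd4NNb3lUeGNcoVl8k3GapH2Bq5CFV5F2Sm1qN46Nk8lzeEjZ1q7ptaLmVpvUYc9vY8iVs8WKLEUkTT4ZkT8dljUxhUtbgHp4foF2dIBrVXNxhIRsiWmOsHx0o5p7olBpbzk+VnUpcZUVTF58lKt2gpK8i6HWw9XjemHFuCM0ey5FZDtEgnZVg3Fli3Nnd4ZmfIBxgnZmbVVUZoZaU4OGtXOLx0BRnTJUgWXEgI7MenO7XlNmgb9YZMV3SrRKlGsnYhAXuDAnn1BdXmSAf3+AiGOElnNvlXlmeGBPh3hSW4NbW5hoSJV2P3Cey5Pg0OH6maj9qXnnoaHhUYJhbONih2o7cSoRfUQWXnA7iJ1lpYCMb2CMfXyAd12ImHeCommGmW6ZiJeaepqUYZR/X5phHY96Sc9huaswVCwhorZZcLKaZLxGga85YSVFmFxiop2LapqOWIx2lGZehF1ifmZeY293inV6k3qOio6ejJSilIWfeX+Ufp1+RY1/WWcun0EbW6YqHcIgd3pIqMeMTl+LUUWJiI6QpaGNhIKWXWeSgmKfjXeqe3yqZHCocHKfi4qej5ydg4mVin+ZkoygkJ+dW2GcQCeXvpG+utGySJ2ddWpa"/>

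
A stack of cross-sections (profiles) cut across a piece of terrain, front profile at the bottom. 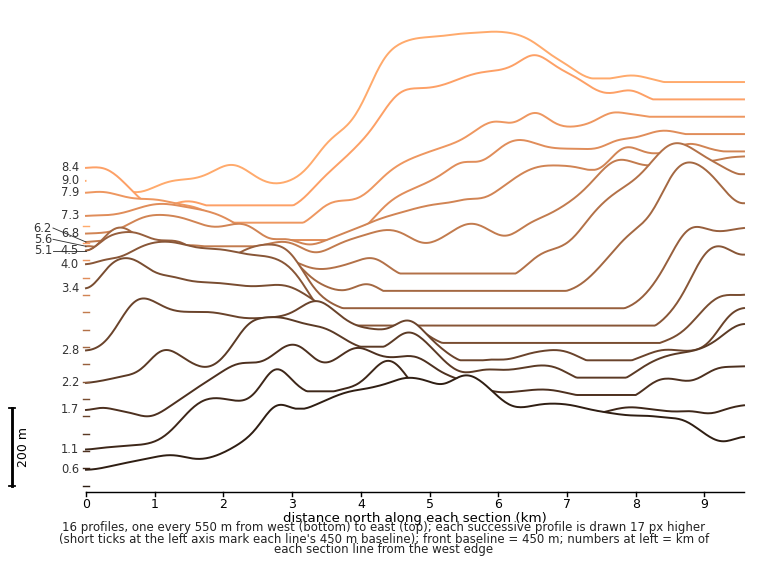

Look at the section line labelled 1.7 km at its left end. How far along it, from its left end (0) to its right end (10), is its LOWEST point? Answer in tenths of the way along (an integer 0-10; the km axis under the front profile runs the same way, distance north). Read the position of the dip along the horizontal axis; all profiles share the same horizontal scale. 1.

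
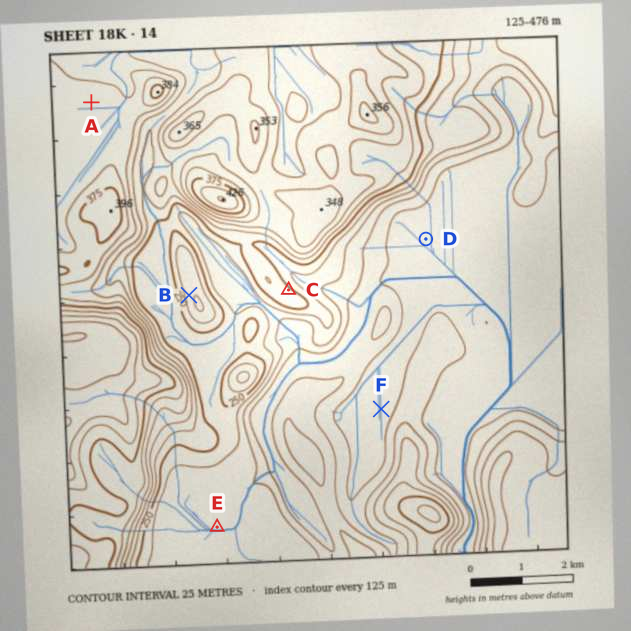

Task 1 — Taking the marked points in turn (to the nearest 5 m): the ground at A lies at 330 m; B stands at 290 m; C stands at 260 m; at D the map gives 145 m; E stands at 205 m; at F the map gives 145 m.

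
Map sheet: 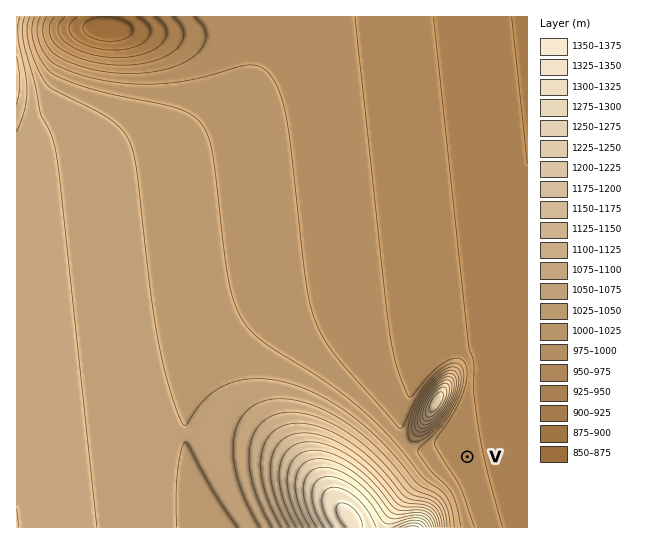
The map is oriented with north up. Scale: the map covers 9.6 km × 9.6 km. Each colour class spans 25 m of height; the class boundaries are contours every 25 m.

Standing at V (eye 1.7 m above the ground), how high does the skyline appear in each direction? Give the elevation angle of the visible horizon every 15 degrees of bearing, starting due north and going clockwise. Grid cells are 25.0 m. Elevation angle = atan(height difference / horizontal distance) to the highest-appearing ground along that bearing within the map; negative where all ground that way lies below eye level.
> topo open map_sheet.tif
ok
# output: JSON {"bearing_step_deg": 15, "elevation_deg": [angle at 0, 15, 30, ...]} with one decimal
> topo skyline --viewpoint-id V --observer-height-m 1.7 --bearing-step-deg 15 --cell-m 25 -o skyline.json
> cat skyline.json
{"bearing_step_deg": 15, "elevation_deg": [0.5, -0.4, -0.7, -0.9, -1.1, -1.2, -1.2, -1.1, -1.0, -0.8, -0.5, 0.1, 1.2, 4.3, 12.6, 10.8, 9.1, 8.2, 5.7, 3.5, 7.4, 11.6, 12.9, 8.4]}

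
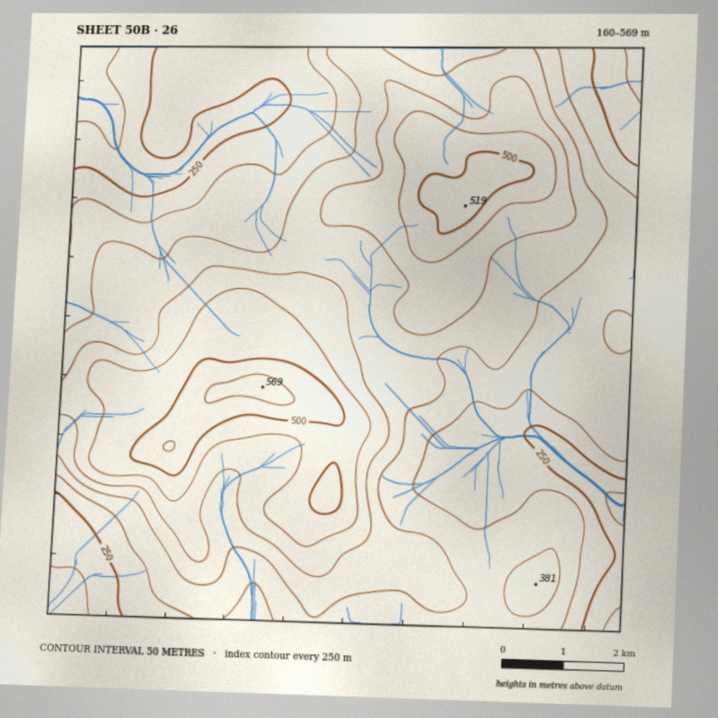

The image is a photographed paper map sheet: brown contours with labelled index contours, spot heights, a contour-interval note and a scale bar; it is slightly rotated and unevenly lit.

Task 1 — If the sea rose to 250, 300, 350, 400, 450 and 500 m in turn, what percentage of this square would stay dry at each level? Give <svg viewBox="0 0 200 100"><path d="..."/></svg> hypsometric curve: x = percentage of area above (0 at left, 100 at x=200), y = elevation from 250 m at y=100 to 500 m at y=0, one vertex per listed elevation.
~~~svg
<svg viewBox="0 0 200 100"><path d="M180 100l-29-20-44-20-44-20-29-20-23-20"/></svg>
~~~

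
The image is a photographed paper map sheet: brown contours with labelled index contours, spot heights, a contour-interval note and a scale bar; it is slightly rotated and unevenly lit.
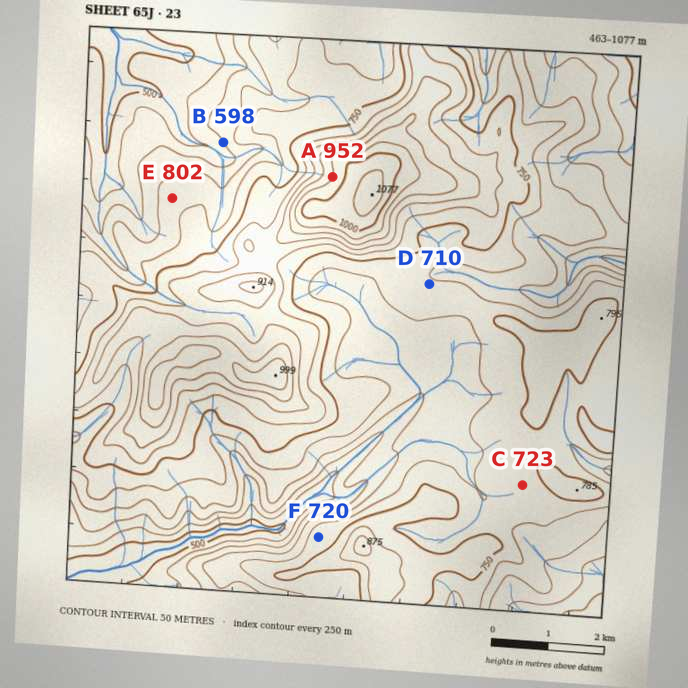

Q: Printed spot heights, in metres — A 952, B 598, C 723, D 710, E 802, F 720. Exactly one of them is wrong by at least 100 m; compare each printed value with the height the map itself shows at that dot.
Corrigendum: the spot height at E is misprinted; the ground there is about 677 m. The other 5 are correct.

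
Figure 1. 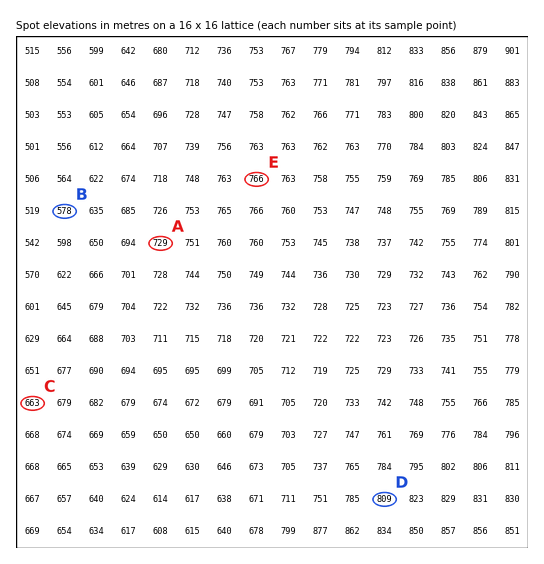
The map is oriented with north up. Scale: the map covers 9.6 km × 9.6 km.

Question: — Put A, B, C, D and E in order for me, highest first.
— D E A C B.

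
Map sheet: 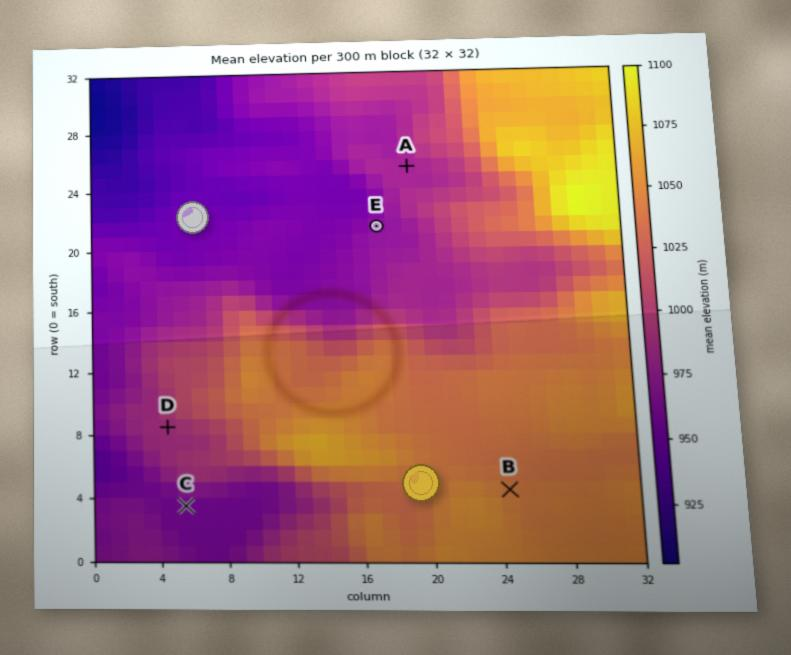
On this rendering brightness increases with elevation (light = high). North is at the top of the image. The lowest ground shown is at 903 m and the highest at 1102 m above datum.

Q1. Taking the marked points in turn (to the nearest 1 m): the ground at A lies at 977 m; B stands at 1044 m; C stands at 959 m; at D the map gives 989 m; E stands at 965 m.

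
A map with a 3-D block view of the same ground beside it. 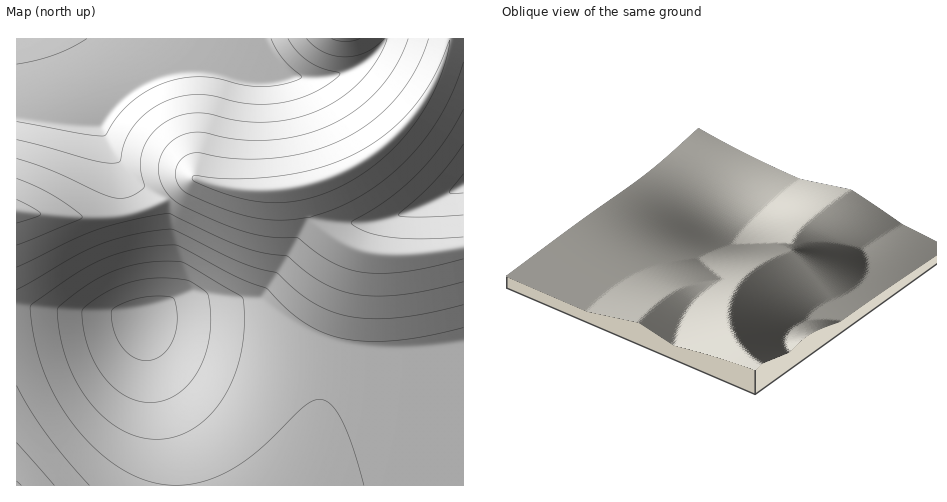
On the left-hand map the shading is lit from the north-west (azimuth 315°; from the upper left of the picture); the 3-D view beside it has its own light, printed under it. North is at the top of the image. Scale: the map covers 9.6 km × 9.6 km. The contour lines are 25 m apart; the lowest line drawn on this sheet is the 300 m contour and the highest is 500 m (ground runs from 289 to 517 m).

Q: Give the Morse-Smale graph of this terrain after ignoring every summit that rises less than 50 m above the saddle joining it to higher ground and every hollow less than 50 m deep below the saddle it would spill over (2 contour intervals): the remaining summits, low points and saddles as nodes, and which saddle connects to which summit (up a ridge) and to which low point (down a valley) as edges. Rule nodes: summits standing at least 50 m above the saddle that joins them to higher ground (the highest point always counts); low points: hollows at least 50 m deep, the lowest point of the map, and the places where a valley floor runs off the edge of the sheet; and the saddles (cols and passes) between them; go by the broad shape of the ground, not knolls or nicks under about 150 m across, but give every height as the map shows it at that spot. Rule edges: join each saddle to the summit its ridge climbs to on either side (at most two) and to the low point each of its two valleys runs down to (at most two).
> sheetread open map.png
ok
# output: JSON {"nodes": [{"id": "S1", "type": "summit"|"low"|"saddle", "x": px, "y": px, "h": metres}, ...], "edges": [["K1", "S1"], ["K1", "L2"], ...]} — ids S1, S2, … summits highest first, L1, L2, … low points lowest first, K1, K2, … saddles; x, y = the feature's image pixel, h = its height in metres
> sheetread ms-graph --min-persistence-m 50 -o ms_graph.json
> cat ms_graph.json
{"nodes": [
{"id": "S1", "type": "summit", "x": 298, "y": 187, "h": 517},
{"id": "S2", "type": "summit", "x": 17, "y": 211, "h": 487},
{"id": "S3", "type": "summit", "x": 17, "y": 485, "h": 453},
{"id": "L1", "type": "low", "x": 144, "y": 316, "h": 289},
{"id": "L2", "type": "low", "x": 18, "y": 39, "h": 339},
{"id": "L3", "type": "low", "x": 463, "y": 184, "h": 392},
{"id": "K1", "type": "saddle", "x": 463, "y": 247, "h": 461},
{"id": "K2", "type": "saddle", "x": 131, "y": 214, "h": 433},
{"id": "K3", "type": "saddle", "x": 17, "y": 309, "h": 385}],
"edges": [["K1", "S1"], ["K1", "L1"], ["K1", "L3"], ["K2", "S1"], ["K2", "S2"], ["K2", "L1"], ["K2", "L2"], ["K3", "S2"], ["K3", "S3"], ["K3", "L1"]]}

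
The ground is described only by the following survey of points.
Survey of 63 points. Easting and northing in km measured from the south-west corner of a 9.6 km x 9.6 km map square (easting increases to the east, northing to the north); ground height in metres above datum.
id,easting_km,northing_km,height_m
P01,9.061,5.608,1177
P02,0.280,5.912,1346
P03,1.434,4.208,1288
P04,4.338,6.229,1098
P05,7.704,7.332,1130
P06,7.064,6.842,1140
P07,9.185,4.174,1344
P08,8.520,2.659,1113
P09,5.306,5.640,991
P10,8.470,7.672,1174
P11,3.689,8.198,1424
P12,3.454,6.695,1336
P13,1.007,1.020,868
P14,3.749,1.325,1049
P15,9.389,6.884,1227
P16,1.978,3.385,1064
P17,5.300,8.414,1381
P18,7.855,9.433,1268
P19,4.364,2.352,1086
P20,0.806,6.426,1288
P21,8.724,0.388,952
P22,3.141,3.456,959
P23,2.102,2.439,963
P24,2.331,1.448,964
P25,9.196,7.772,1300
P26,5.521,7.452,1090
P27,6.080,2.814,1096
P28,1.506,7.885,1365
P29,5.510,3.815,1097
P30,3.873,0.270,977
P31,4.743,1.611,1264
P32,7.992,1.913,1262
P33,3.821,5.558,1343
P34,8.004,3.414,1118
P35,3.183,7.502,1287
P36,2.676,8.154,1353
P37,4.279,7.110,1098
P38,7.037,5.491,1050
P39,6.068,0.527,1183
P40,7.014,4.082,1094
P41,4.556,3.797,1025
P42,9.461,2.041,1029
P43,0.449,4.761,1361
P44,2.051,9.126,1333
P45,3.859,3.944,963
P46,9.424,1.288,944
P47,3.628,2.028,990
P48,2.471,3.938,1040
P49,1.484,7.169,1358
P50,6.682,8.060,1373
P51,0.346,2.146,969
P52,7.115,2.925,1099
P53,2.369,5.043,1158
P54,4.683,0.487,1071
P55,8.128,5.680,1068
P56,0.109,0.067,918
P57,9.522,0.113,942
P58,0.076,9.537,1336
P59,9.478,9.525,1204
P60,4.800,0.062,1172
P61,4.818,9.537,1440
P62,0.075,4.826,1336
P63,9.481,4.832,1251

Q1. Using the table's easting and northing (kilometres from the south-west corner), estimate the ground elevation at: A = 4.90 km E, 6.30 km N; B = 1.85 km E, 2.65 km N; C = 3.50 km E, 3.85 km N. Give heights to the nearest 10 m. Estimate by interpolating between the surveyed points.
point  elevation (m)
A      1030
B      980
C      1010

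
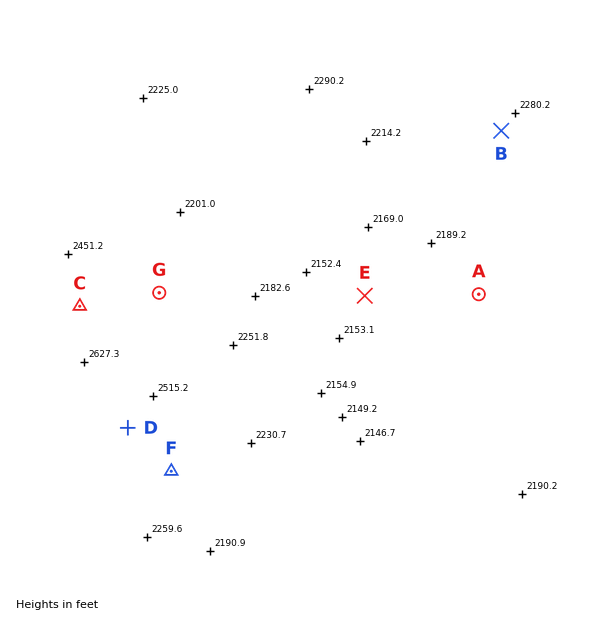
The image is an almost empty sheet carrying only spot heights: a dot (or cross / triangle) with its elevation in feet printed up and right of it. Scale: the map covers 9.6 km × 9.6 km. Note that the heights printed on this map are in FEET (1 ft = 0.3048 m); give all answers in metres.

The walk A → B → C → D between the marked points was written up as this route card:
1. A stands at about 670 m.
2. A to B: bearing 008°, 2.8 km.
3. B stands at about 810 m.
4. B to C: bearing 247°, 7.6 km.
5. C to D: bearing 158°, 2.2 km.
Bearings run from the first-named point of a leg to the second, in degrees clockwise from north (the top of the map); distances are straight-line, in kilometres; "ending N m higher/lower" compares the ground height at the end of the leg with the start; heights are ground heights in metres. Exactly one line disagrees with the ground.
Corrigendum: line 3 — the height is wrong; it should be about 690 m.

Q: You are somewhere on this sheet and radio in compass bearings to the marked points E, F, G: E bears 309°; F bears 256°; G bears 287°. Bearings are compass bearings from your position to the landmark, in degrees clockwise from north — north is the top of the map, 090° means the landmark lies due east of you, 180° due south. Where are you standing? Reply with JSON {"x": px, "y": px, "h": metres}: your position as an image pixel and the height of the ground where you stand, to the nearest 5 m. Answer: {"x": 485, "y": 393, "h": 665}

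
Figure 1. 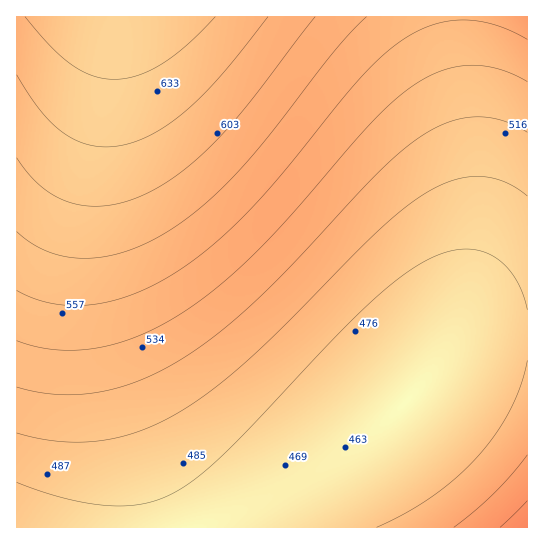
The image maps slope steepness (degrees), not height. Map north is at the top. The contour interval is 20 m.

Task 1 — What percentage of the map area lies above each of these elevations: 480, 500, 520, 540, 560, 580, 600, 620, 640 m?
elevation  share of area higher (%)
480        76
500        61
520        49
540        40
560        30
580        22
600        15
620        9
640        3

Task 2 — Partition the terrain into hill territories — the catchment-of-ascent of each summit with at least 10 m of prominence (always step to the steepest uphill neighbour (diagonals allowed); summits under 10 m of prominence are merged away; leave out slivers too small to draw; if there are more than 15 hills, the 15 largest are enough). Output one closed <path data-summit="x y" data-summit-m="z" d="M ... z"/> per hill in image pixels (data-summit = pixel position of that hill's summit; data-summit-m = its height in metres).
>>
<path data-summit="117 17" data-summit-m="658" d="M462 16l-446 1 1 511 269 0 3-22 8-15 17-16 64-47 39-38 23-32 15-31 12-40 6-41 2-79-11-106z"/><path data-summit="527 527" data-summit-m="535" d="M527 336l-18 0-26 4-24 9-13 10-59 61-73 55-17 16-8 15-2 21 240 1z"/><path data-summit="527 17" data-summit-m="572" d="M527 16l-64 1 1 44 11 106-2 79-10 57-11 31-21 37 0 2 20-18 23-12 23-6 31-2z"/>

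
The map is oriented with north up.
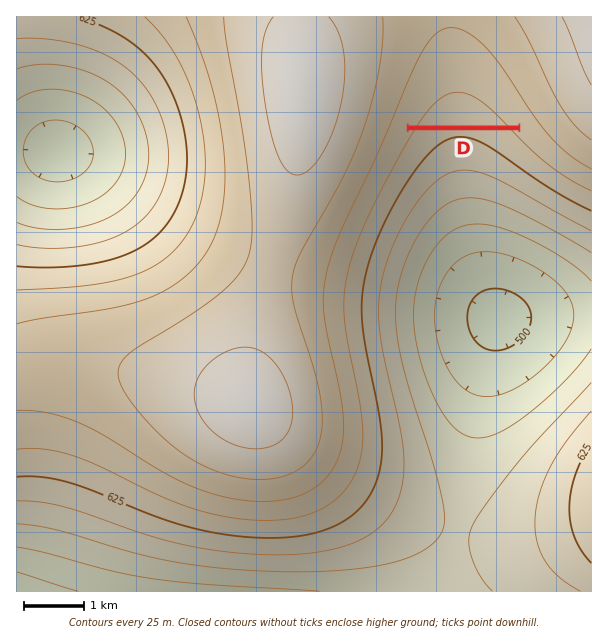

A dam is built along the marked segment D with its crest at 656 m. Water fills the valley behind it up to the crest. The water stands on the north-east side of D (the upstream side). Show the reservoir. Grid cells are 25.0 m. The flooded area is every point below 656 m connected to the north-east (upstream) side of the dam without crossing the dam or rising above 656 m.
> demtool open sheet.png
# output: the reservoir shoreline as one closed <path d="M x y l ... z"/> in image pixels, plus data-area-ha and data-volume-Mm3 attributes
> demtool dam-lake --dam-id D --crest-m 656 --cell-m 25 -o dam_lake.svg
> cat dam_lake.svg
<path d="M462 79l-10 0-12 6-16 17-14 23 106 0-28-31-17-12-9-3z" data-area-ha="88" data-volume-Mm3="7.85"/>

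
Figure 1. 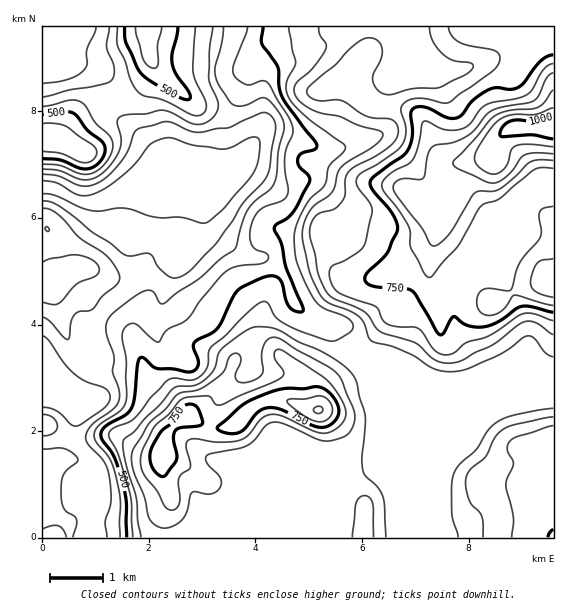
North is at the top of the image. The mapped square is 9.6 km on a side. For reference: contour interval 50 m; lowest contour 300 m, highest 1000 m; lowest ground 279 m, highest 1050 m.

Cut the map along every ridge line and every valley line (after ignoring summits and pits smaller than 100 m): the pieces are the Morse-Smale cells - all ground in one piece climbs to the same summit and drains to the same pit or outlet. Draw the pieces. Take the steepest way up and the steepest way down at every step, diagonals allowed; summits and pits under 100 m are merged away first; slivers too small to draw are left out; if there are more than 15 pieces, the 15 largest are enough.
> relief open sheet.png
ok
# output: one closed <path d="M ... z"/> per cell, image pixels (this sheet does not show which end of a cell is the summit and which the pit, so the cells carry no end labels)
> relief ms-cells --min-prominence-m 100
<path d="M553 26l-334 0-8 49 3 10 11 20 5 27 12 21-2 5-93 40-32-1-19 5-15 0-25-13-14-1 1 350 26 0 0-15 21-26 4-9 0-15-9-10-10-4-16 0 8-12 7-20 4-23-23-13 16 4 10-14 9-17 1-32 15-24 22-18 24-24 17-8 12 1 10-10 10-18 2-22 4 18 10 10 26 17 12 4 10 0 7 4 14 17 8 24 18 15 16 5 5 5 9 20 14 13 25 0 40 17 19 5 21 0 20-6-7-18-15-20-4-10-1-41 13-17 13-6 22-22 19-44 18-13 15-1z"/><path d="M203 209l-2 22-10 18-10 10-12-1-17 8-50 47-12 23 0 28-19 31-8 0 13 7 2 6-11 39-8 12 16 0 8 3 11 11 0 15-4 9-21 26 1 14 329 1-2-42-19-45 0-40-8-35-8-12-10-6-10-10-9-20-5-5-16-5-18-15-8-24-5-8-13-12-25-5-26-17-10-10z"/><path d="M381 361l-20 2 9 13 3 9 0 8 5 18 0 40 19 45 2 41 154 1 1-159-67-1-26 5-21 0-19-5z"/><path d="M553 186l-14 0-18 13-19 44-22 22-13 6-13 17 1 41 24 40 2 8-2 2 75-2z"/><path d="M217 26l-67 1-1 25 4 11-3 12-7 9-12 11-11 4-9 0-4 4 3 6 40 36 7 11-24 23-29 20 11-2 32 1 86-36 9-6-12-24-5-27-11-20-3-10 7-42z"/><path d="M107 101l-27 13-13 14-7 14-12-4-6 1 1 48 13 2 25 13 15 0 12-5 25-18 24-23-5-9-42-38z"/><path d="M149 26l-106 0-1 34 10 1 11-3 8 4 21 4 7 7 4 8 3 18 2 2 12-2 15-6 8-9 10-15-4-17z"/><path d="M63 58l-21 3 0 76 18 5 7-14 13-14 27-14-4-19-4-8-7-7-21-4z"/>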